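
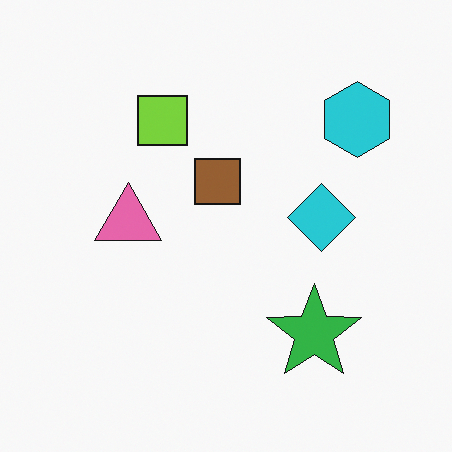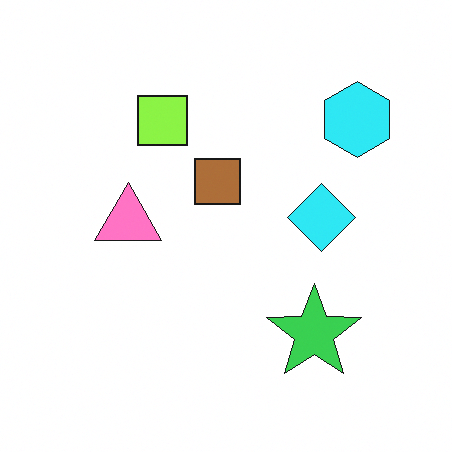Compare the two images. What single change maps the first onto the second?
This is the original image brightened a little.

Every pixel — background and shapes alike — is uniformly brightened.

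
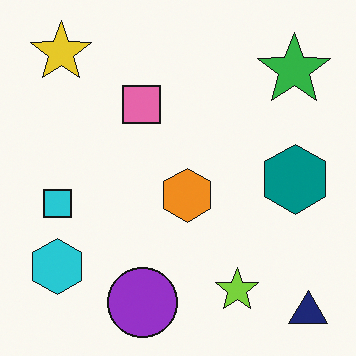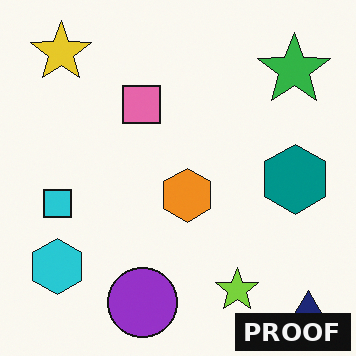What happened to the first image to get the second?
The image was watermarked with the text "PROOF" in the lower-right corner.

A dark label reading "PROOF" appears in the lower-right corner.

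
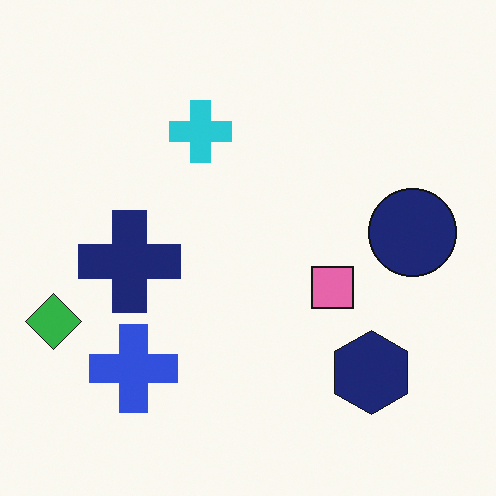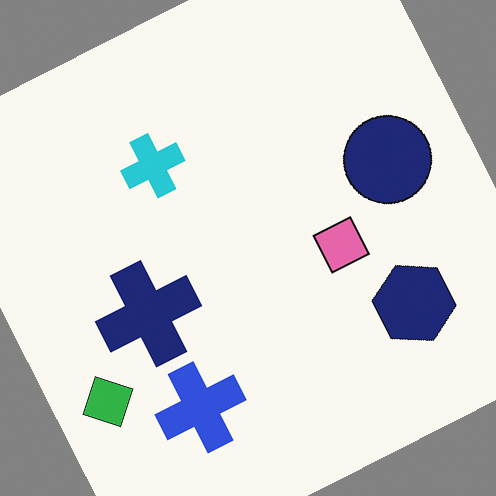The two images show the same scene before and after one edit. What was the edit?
Rotated counter-clockwise by a clearly visible amount.

Every shape is tilted by the same angle and the image corners show triangular fill wedges — a whole-image rotation by a non-right angle.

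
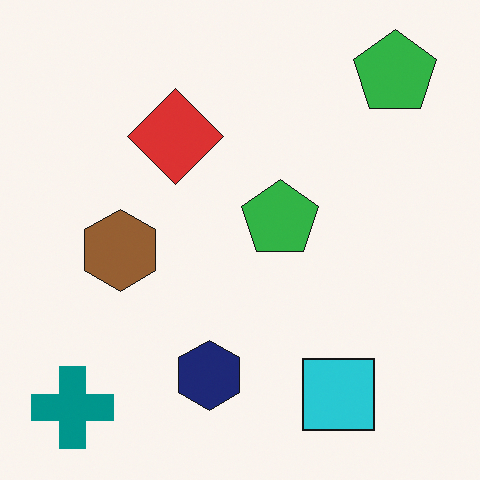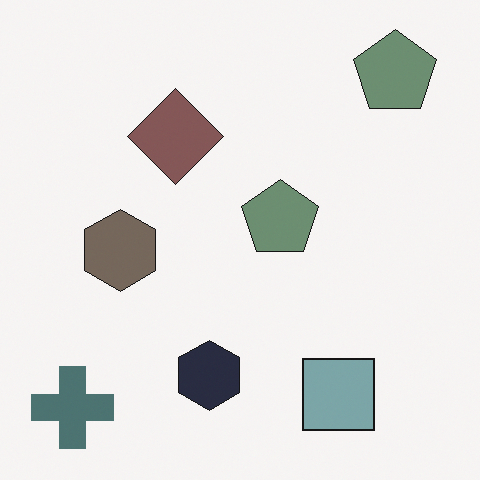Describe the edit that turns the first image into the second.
This is the original image made much more muted (saturation change).

All colors are more muted and greyish — a global saturation change.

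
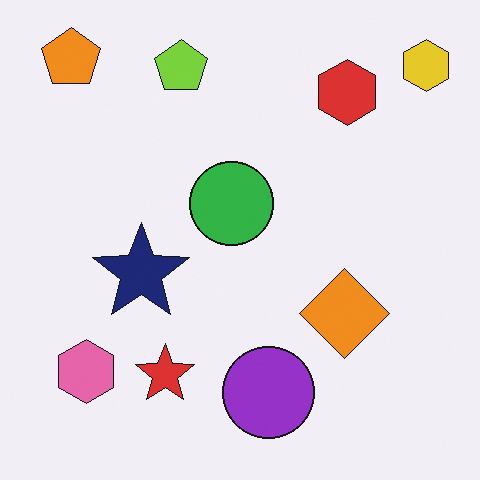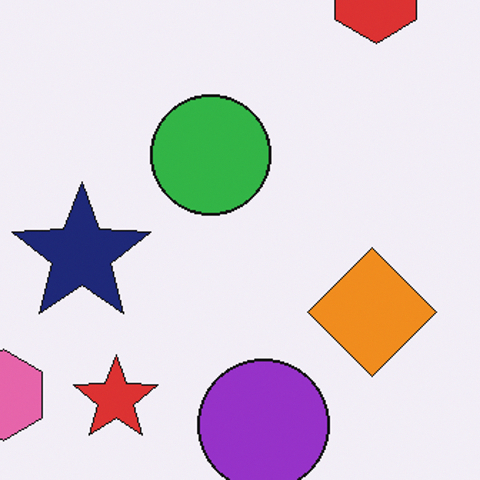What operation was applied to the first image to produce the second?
It was cropped to a modestly smaller region and rescaled.

The visible shapes are larger and the field of view is narrower; shapes near the original edges may be partly or wholly outside the frame — a crop-and-rescale.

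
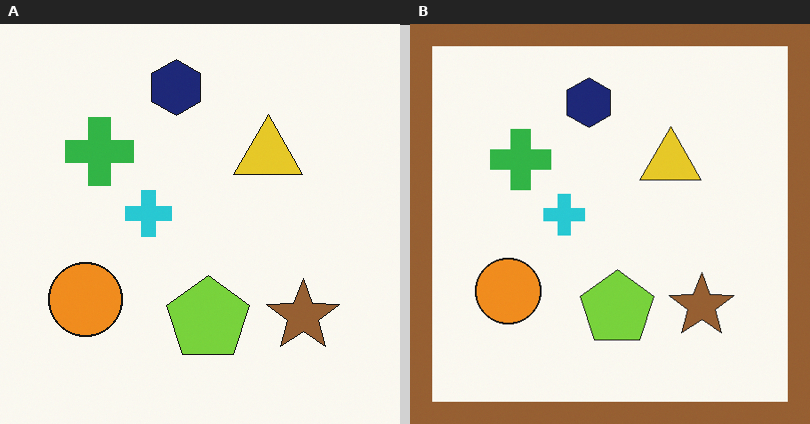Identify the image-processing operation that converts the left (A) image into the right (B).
The transformation is: framed with a brown border.

A solid brown frame runs around the edge of the right (B) image, with the content slightly shrunk inside it.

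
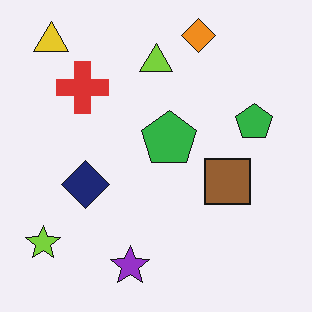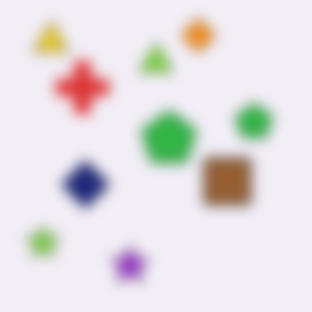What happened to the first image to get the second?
The image was heavily blurred.

Shape edges and outlines are uniformly softened across the whole image.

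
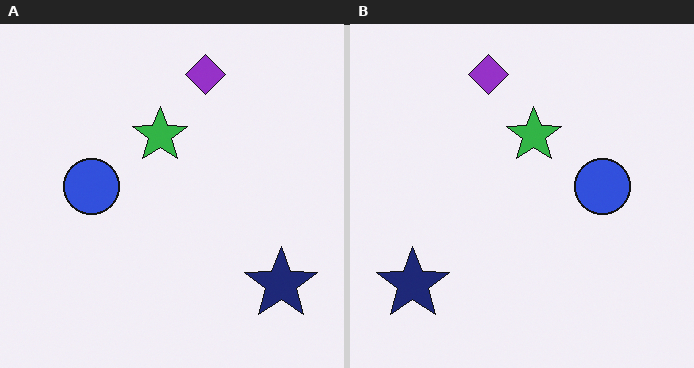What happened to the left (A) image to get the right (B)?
The transformation is: flipped horizontally (left ↔ right).

The navy star is in the bottom-right of the left (A) image and the bottom-left of the right (B) — shapes on opposite sides of the vertical midline have swapped in a mirror flip.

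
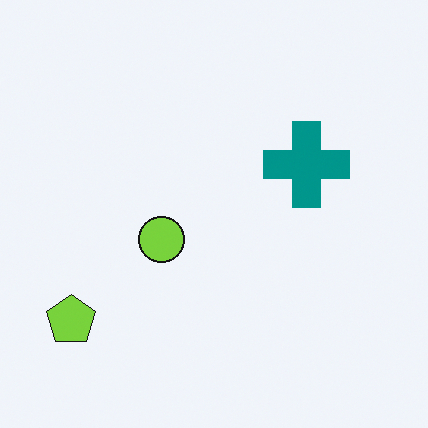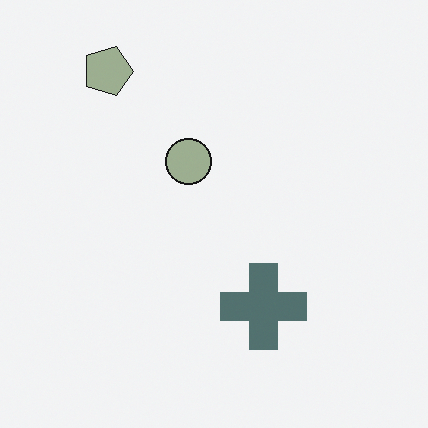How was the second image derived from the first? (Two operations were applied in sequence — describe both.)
Rotated 90° clockwise, then made much more muted (saturation change).

The lime pentagon sits in the bottom-left of the first image and the top-left of the second — consistent with a whole-image 90° clockwise rotation. All colors are more muted and greyish — a global saturation change.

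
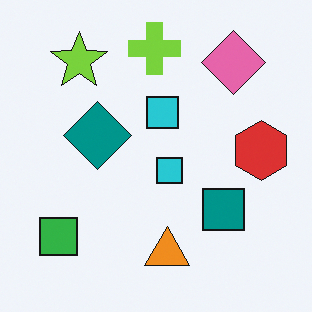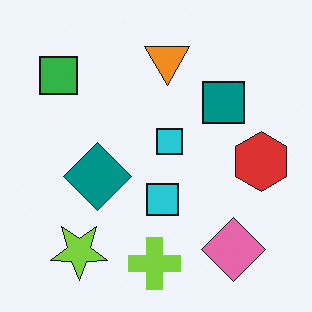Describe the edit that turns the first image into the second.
Flipped vertically (top ↔ bottom).

The lime cross is in the top of the first image and the bottom of the second — shapes on opposite sides of the horizontal midline have swapped in a mirror flip.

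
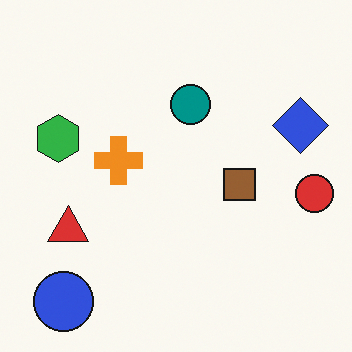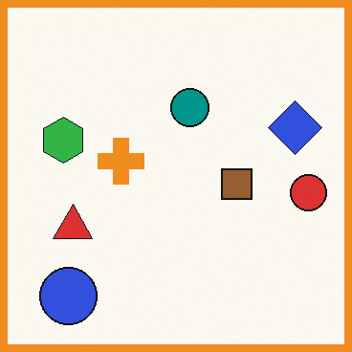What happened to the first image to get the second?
Framed with a orange border.

A solid orange frame runs around the edge of the second image, with the content slightly shrunk inside it.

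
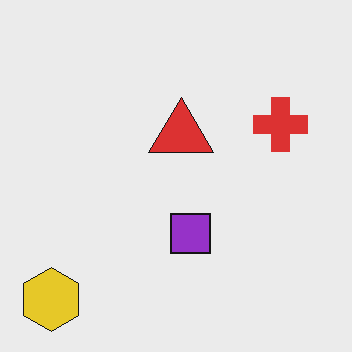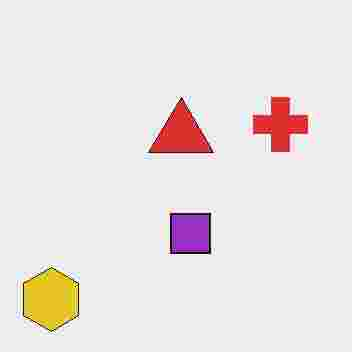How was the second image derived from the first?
The image was heavily JPEG-compressed with obvious blocking artifacts.

Blocky 8×8 compression artifacts appear around shape edges and the flat background shows ringing — characteristic JPEG degradation.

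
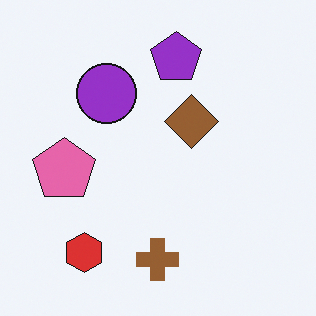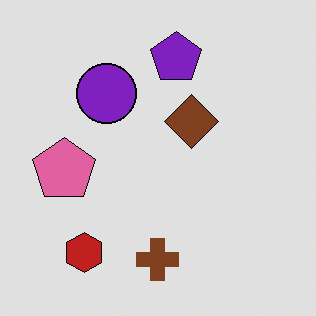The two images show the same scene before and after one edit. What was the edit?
This is the original image posterized to a reduced palette.

Each flat color has snapped to a coarser quantized level — most visibly, the near-white background has dropped to a flat grey.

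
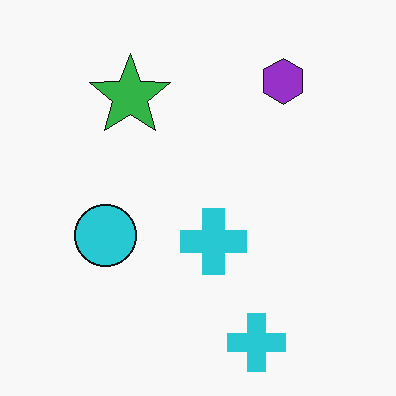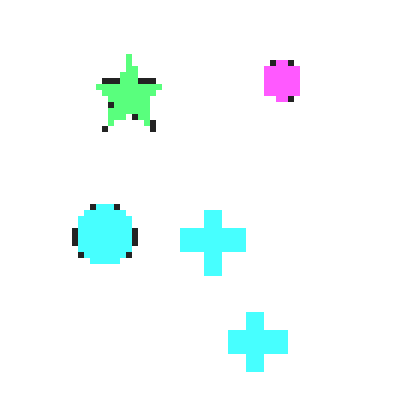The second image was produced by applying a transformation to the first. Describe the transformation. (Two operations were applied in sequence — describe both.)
The second image is the first moderately pixelated, then brightened a lot.

Shapes are reduced to large square blocks; fine edges and outlines are lost — a downscale-then-upscale (mosaic) effect. Every pixel — background and shapes alike — is uniformly brightened.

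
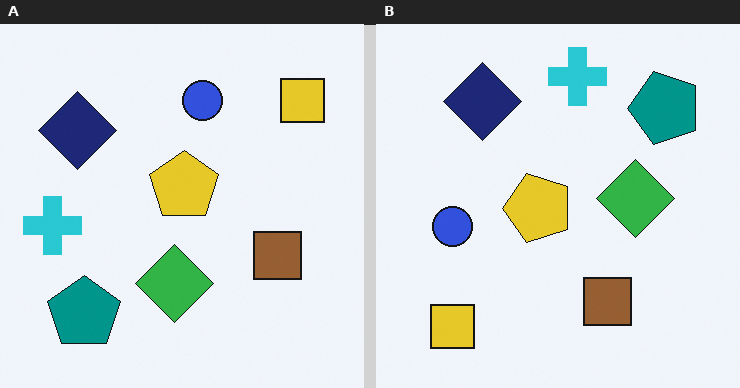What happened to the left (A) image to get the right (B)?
The transformation is: transposed (reflected across the top-left ↔ bottom-right diagonal).

Shapes have swapped their row and column positions — what was in the top-right is now in the bottom-left — a diagonal reflection.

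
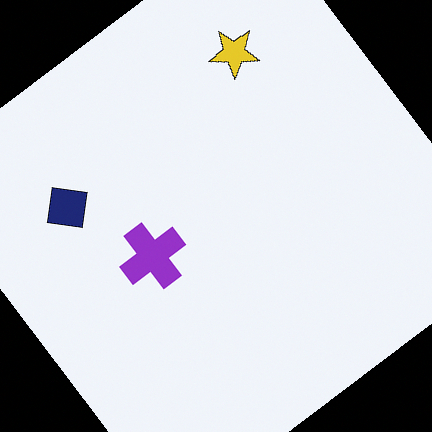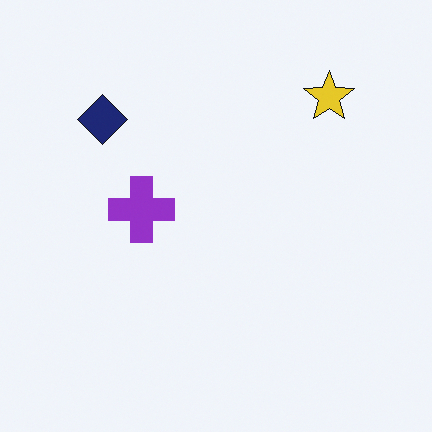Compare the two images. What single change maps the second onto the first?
This is the original image rotated counter-clockwise by a large amount — several tens of degrees.

Every shape is tilted by the same angle and the image corners show triangular fill wedges — a whole-image rotation by a non-right angle.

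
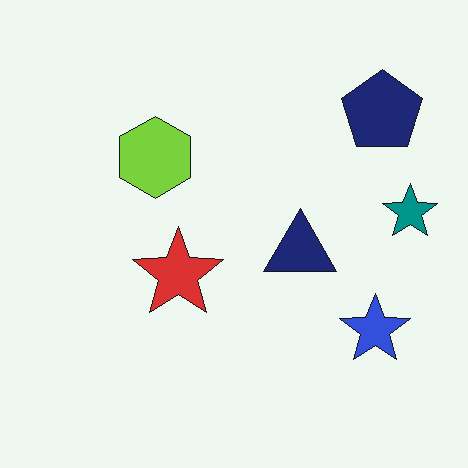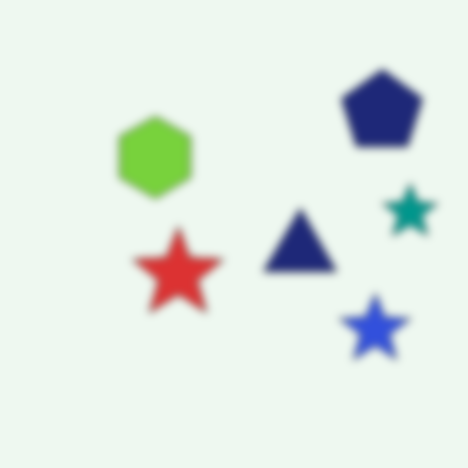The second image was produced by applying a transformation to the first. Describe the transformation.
The second image is the first moderately blurred.

Shape edges and outlines are uniformly softened across the whole image.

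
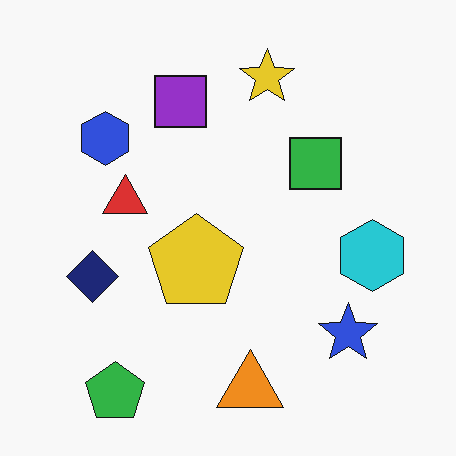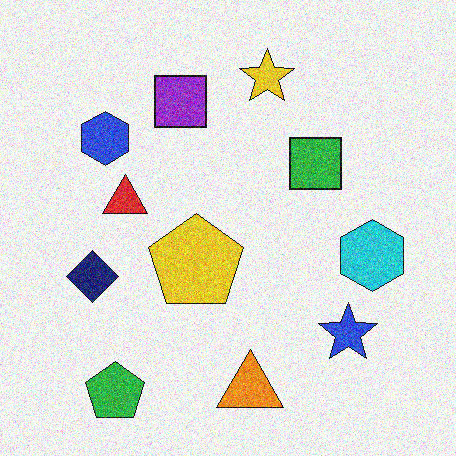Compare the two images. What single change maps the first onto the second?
Degraded with moderate additive noise.

Random speckle covers the whole image, including the flat background.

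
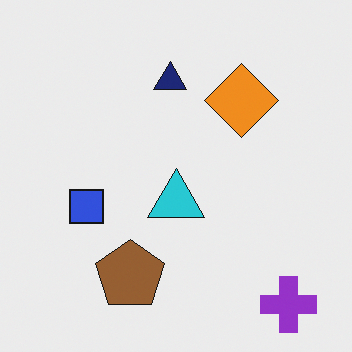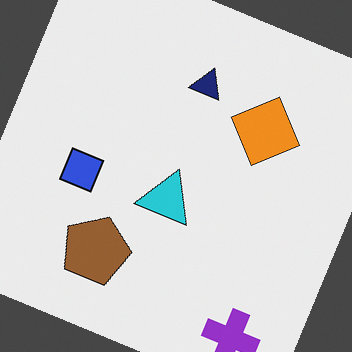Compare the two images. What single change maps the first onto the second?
It was rotated clockwise by a moderate amount.

Every shape is tilted by the same angle and the image corners show triangular fill wedges — a whole-image rotation by a non-right angle.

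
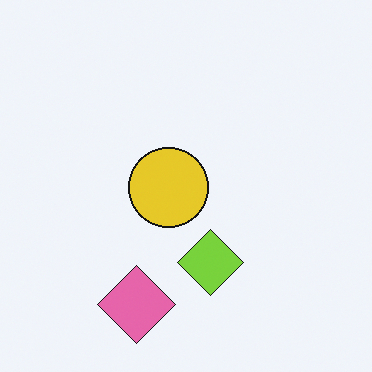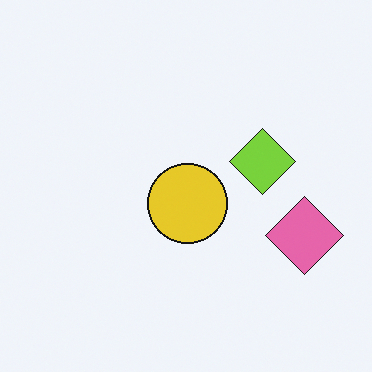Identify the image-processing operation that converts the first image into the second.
The second image is the first rotated 90° counter-clockwise.

The pink diamond sits in the bottom of the first image and the right of the second — consistent with a whole-image 90° counter-clockwise rotation.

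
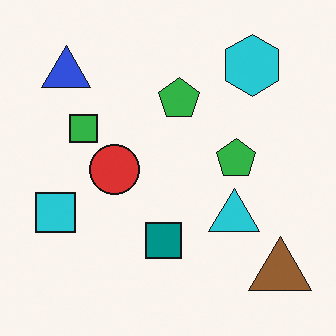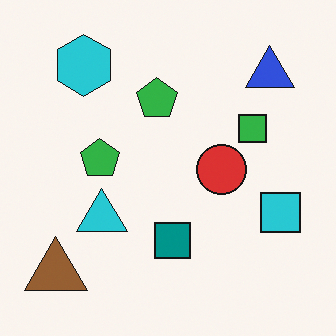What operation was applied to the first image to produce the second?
The second image is the first flipped horizontally (left ↔ right).

The cyan square is in the left of the first image and the right of the second — shapes on opposite sides of the vertical midline have swapped in a mirror flip.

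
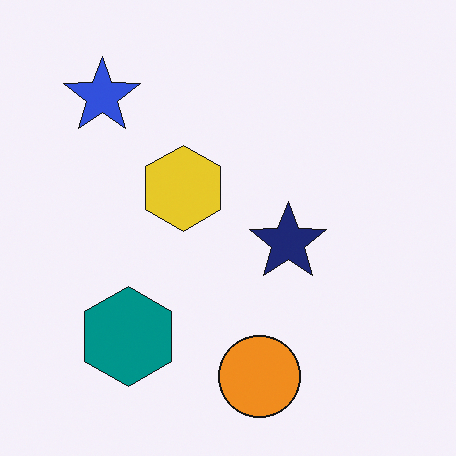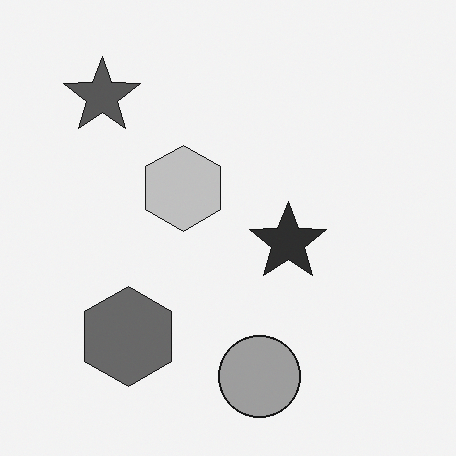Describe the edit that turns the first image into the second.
The second image is the first converted to grayscale.

All color is removed — every shape is now a shade of grey.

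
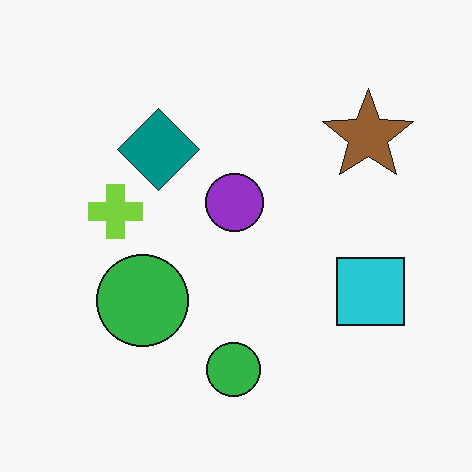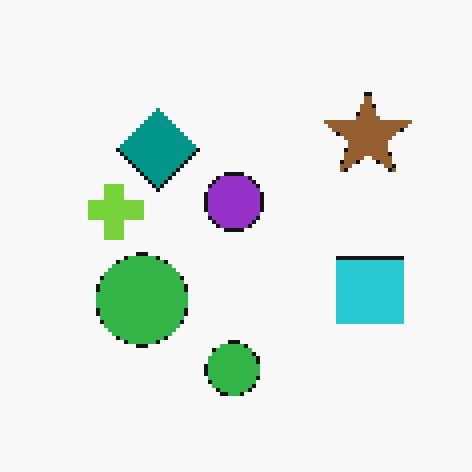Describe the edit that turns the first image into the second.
The transformation is: lightly pixelated (a mild mosaic effect).

Shapes are reduced to large square blocks; fine edges and outlines are lost — a downscale-then-upscale (mosaic) effect.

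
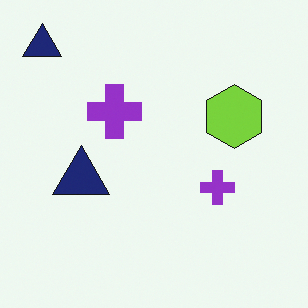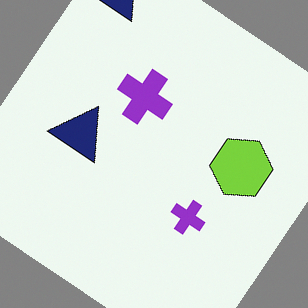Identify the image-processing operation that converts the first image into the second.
This is the original image rotated clockwise by a large amount — several tens of degrees.

Every shape is tilted by the same angle and the image corners show triangular fill wedges — a whole-image rotation by a non-right angle.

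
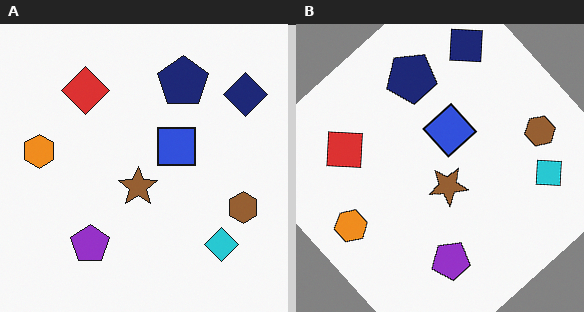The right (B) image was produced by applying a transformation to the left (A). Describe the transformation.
This is the original image rotated counter-clockwise by a large amount — several tens of degrees.

Every shape is tilted by the same angle and the image corners show triangular fill wedges — a whole-image rotation by a non-right angle.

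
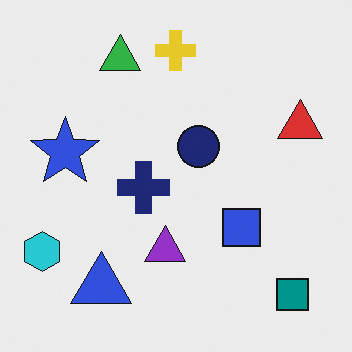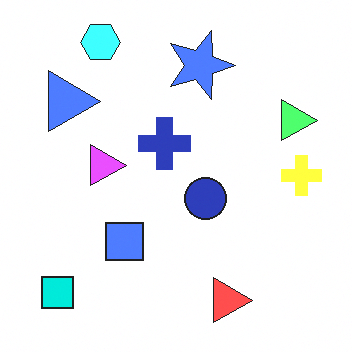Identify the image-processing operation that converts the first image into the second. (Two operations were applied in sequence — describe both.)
Brightened a lot, then rotated 90° clockwise.

Every pixel — background and shapes alike — is uniformly brightened. The teal square sits in the bottom-right of the first image and the bottom-left of the second — consistent with a whole-image 90° clockwise rotation.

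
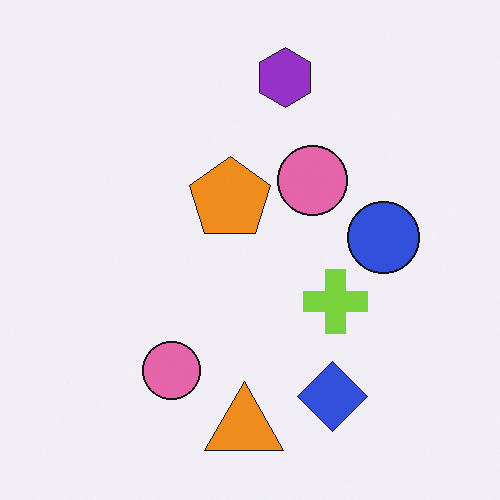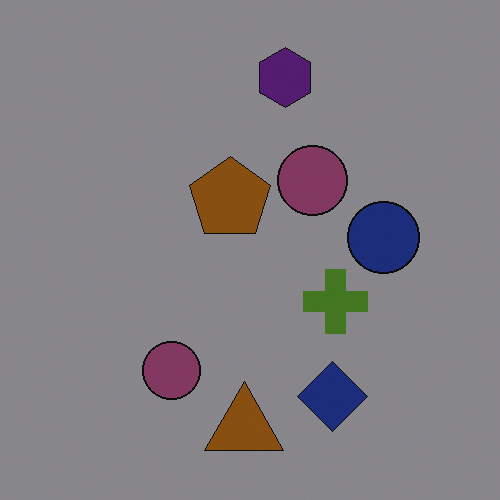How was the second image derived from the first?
The transformation is: noticeably darkened.

Every pixel — background and shapes alike — is uniformly darkened.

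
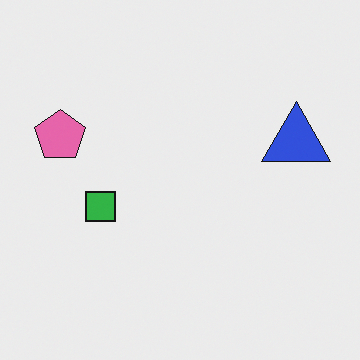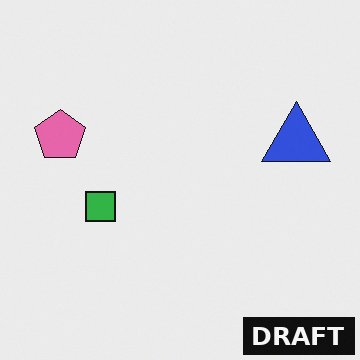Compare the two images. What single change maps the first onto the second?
Watermarked with the text "DRAFT" in the lower-right corner.

A dark label reading "DRAFT" appears in the lower-right corner.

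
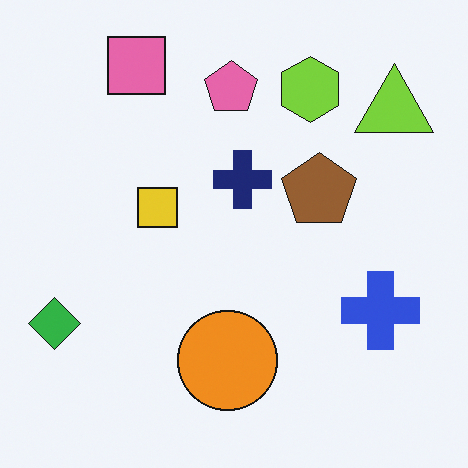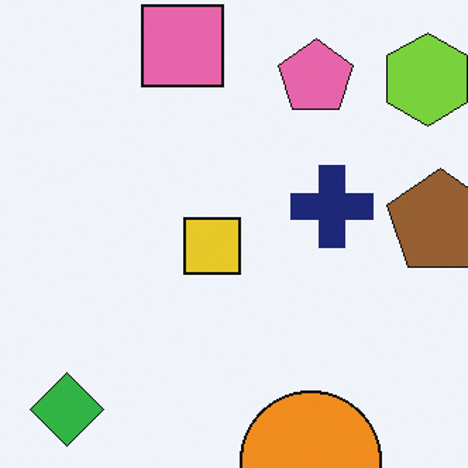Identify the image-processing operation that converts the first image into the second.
This is the original image cropped to a modestly smaller region and rescaled.

The visible shapes are larger and the field of view is narrower; shapes near the original edges may be partly or wholly outside the frame — a crop-and-rescale.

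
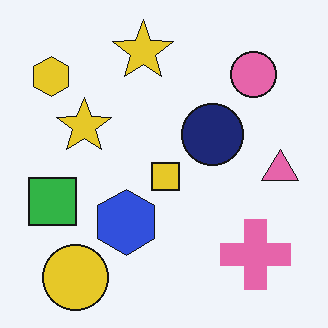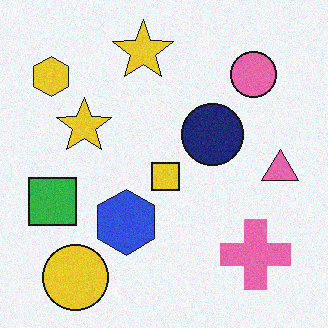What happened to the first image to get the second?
This is the original image degraded with subtle gaussian noise.

Random speckle covers the whole image, including the flat background.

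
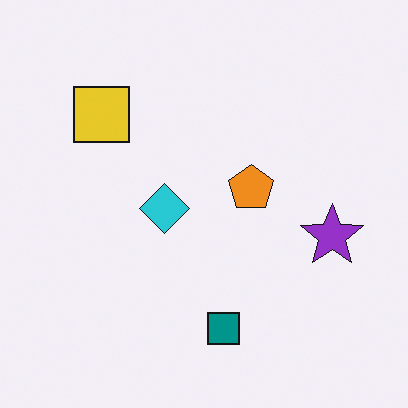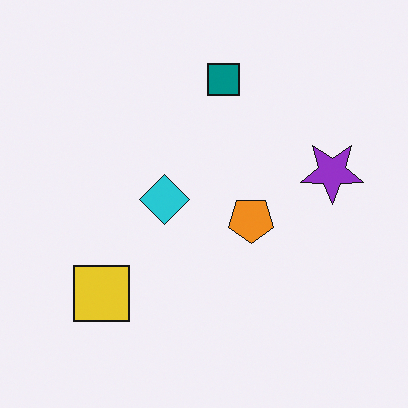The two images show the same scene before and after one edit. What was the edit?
The image was flipped vertically (top ↔ bottom).

The teal square is in the bottom of the first image and the top of the second — shapes on opposite sides of the horizontal midline have swapped in a mirror flip.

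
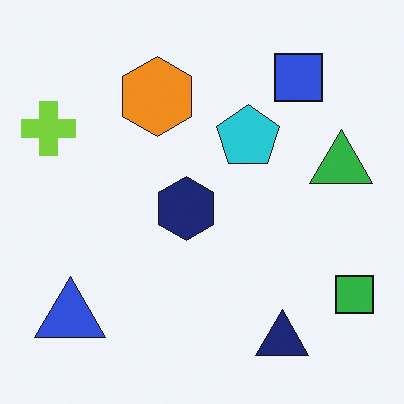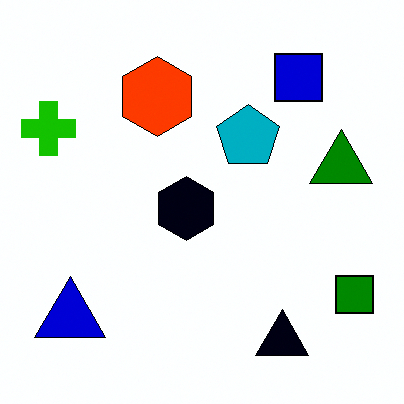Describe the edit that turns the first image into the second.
The image was boosted in contrast.

Tones are pushed away from mid-grey across the whole image — a global contrast change.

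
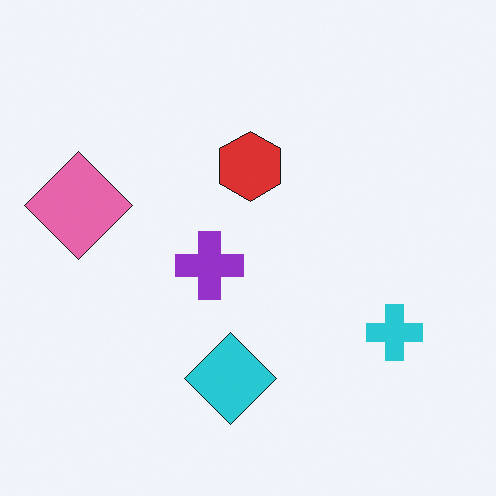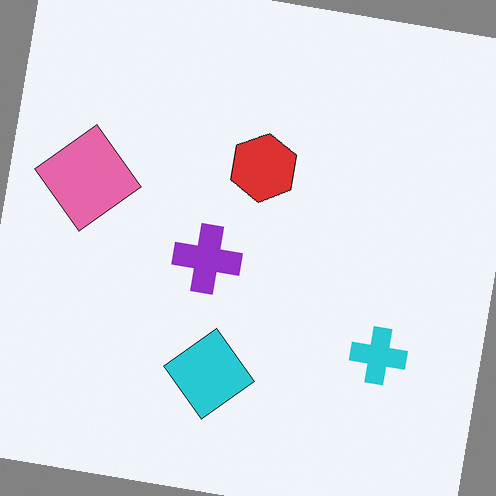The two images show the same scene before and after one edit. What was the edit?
The second image is the first rotated clockwise by a slight angle.

Every shape is tilted by the same angle and the image corners show triangular fill wedges — a whole-image rotation by a non-right angle.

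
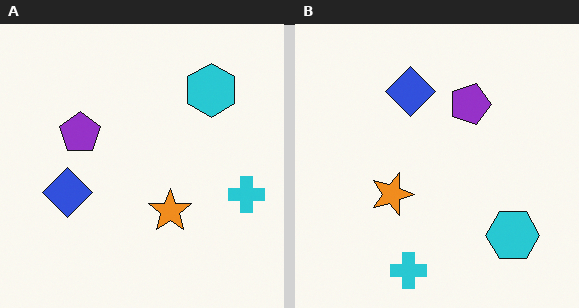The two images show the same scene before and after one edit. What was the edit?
The right (B) image is the left (A) rotated 90° clockwise.

The cyan cross sits in the right of the left (A) image and the bottom of the right (B) — consistent with a whole-image 90° clockwise rotation.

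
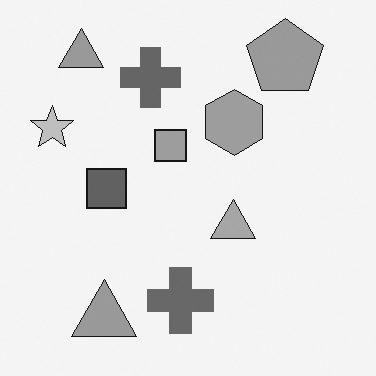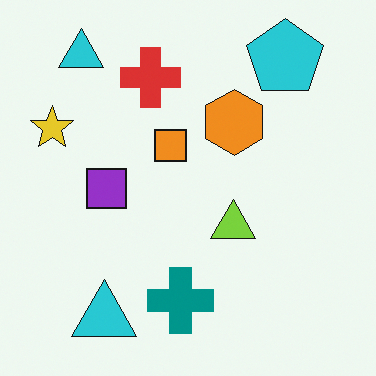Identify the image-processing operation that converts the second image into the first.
It was converted to grayscale.

All color is removed — every shape is now a shade of grey.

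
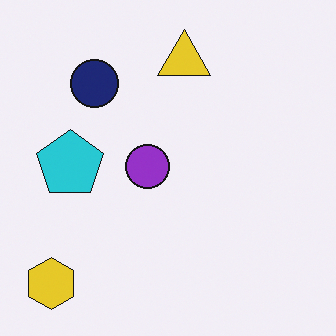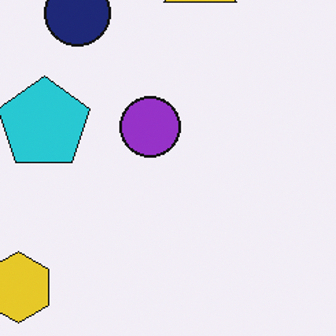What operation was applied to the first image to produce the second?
It was cropped to a modestly smaller region and rescaled.

The visible shapes are larger and the field of view is narrower; shapes near the original edges may be partly or wholly outside the frame — a crop-and-rescale.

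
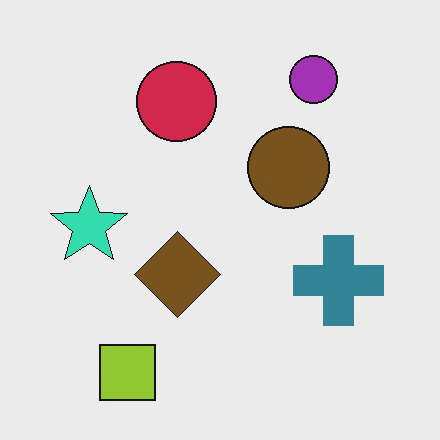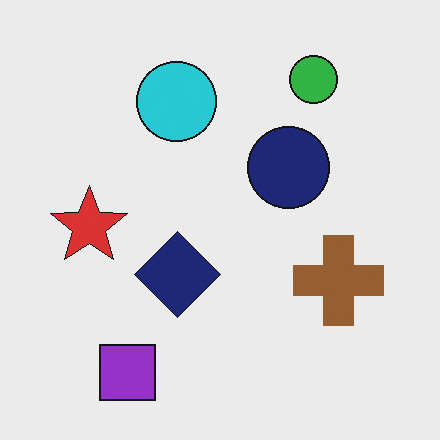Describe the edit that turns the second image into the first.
Hue-shifted through roughly half the color wheel.

Every shape's color has rotated by the same amount around the hue wheel — a uniform hue shift.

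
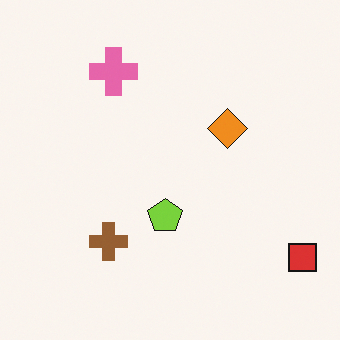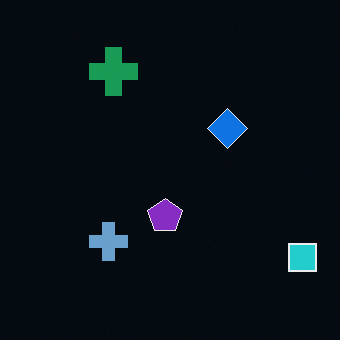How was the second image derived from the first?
Color-inverted (negative).

The light background has become dark and every shape's color is its complement — a photographic negative.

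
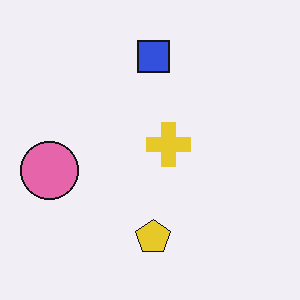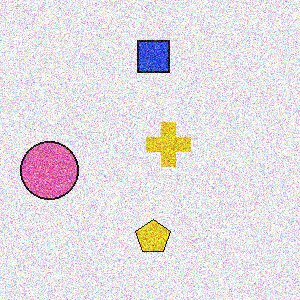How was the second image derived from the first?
The transformation is: degraded with heavy additive noise.

Random speckle covers the whole image, including the flat background.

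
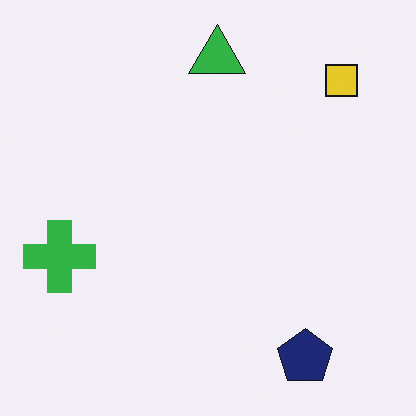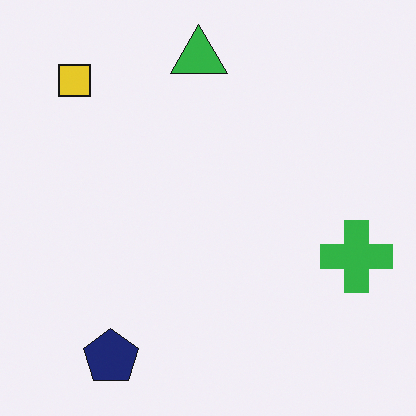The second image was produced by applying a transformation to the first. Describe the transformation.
The image was flipped horizontally (left ↔ right).

The green cross is in the left of the first image and the right of the second — shapes on opposite sides of the vertical midline have swapped in a mirror flip.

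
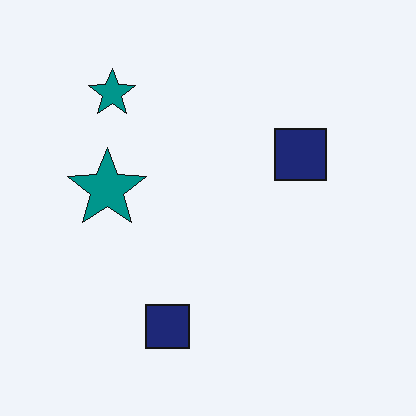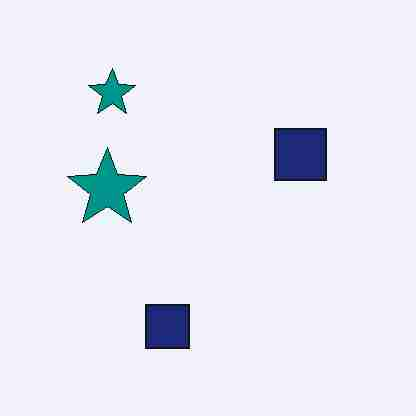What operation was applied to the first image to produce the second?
The transformation is: heavily JPEG-compressed with obvious blocking artifacts.

Blocky 8×8 compression artifacts appear around shape edges and the flat background shows ringing — characteristic JPEG degradation.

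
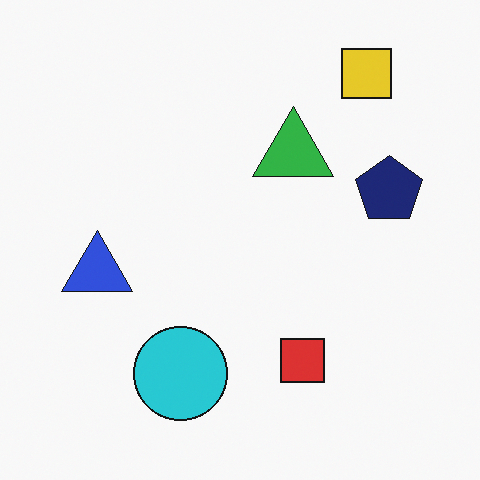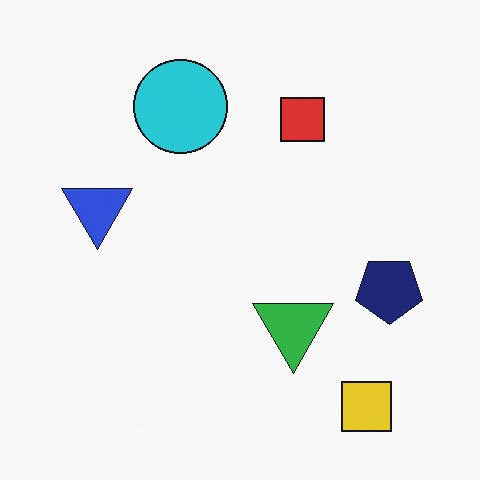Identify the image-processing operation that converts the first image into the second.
This is the original image flipped vertically (top ↔ bottom).

The yellow square is in the top-right of the first image and the bottom-right of the second — shapes on opposite sides of the horizontal midline have swapped in a mirror flip.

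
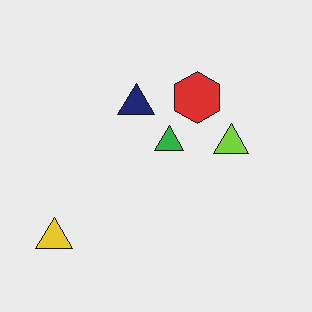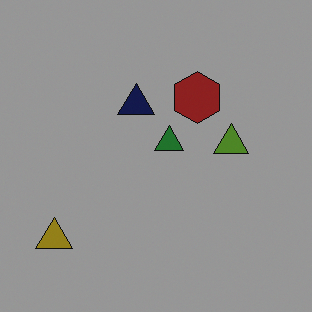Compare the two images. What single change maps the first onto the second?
The transformation is: substantially darkened.

Every pixel — background and shapes alike — is uniformly darkened.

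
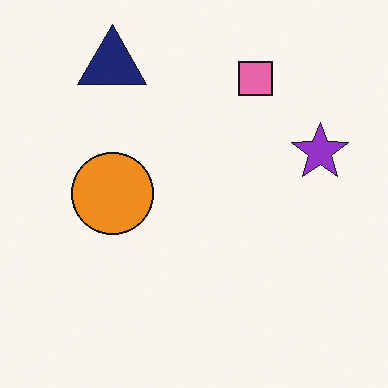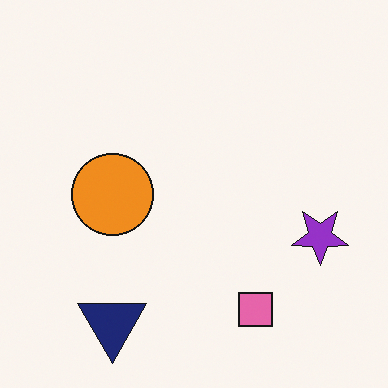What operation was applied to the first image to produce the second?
The transformation is: flipped vertically (top ↔ bottom).

The navy triangle is in the top-left of the first image and the bottom-left of the second — shapes on opposite sides of the horizontal midline have swapped in a mirror flip.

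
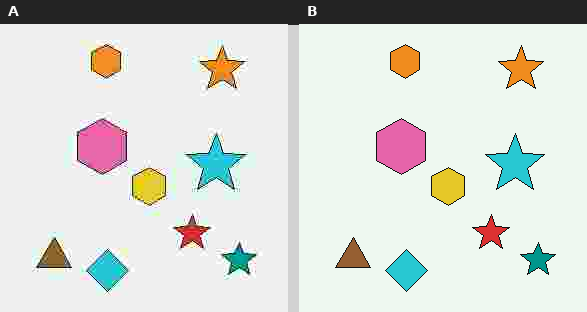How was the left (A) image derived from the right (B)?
The image was degraded with heavy JPEG compression.

Blocky 8×8 compression artifacts appear around shape edges and the flat background shows ringing — characteristic JPEG degradation.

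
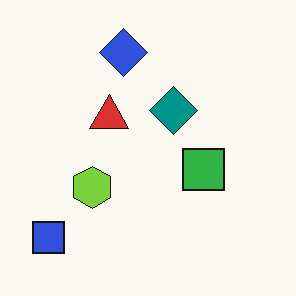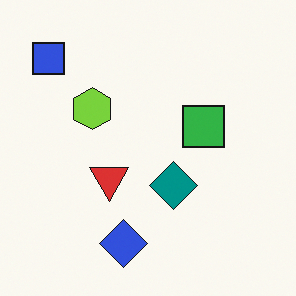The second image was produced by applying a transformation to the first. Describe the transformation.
Flipped vertically (top ↔ bottom).

The blue diamond is in the top of the first image and the bottom of the second — shapes on opposite sides of the horizontal midline have swapped in a mirror flip.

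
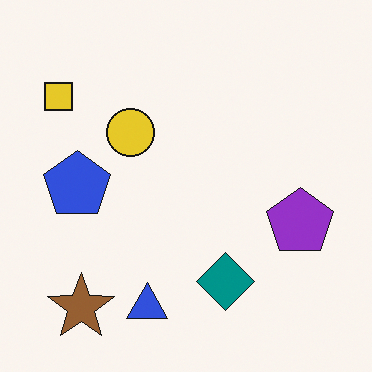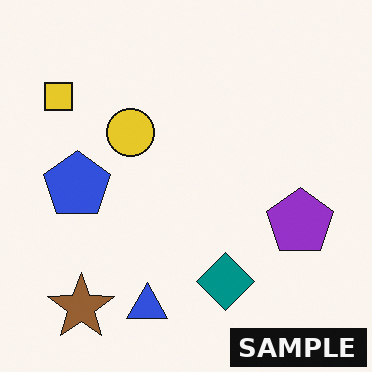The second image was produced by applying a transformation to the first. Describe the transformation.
The second image is the first watermarked with the text "SAMPLE" in the lower-right corner.

A dark label reading "SAMPLE" appears in the lower-right corner.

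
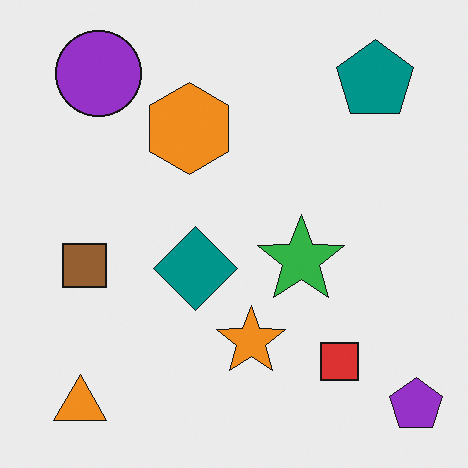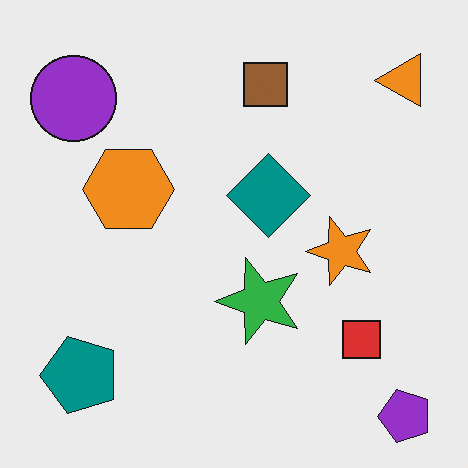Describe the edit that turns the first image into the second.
This is the original image transposed (reflected across the top-left ↔ bottom-right diagonal).

Shapes have swapped their row and column positions — what was in the top-right is now in the bottom-left — a diagonal reflection.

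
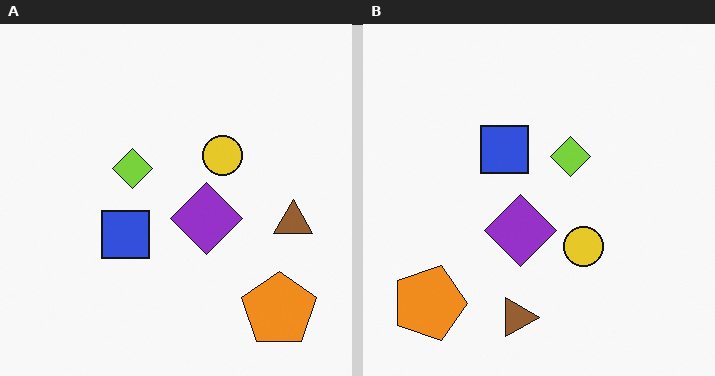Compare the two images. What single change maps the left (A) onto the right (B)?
The transformation is: rotated 90° clockwise.

The orange pentagon sits in the bottom-right of the left (A) image and the bottom-left of the right (B) — consistent with a whole-image 90° clockwise rotation.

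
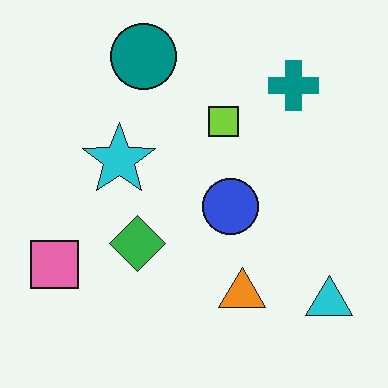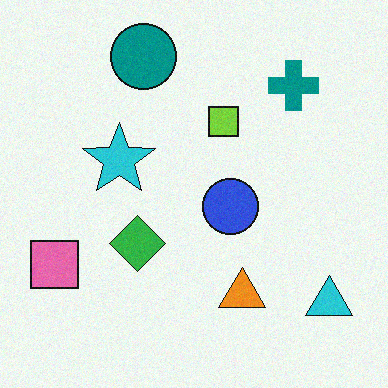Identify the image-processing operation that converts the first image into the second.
The transformation is: degraded with subtle gaussian noise.

Random speckle covers the whole image, including the flat background.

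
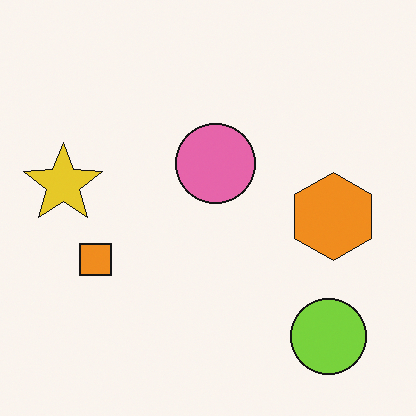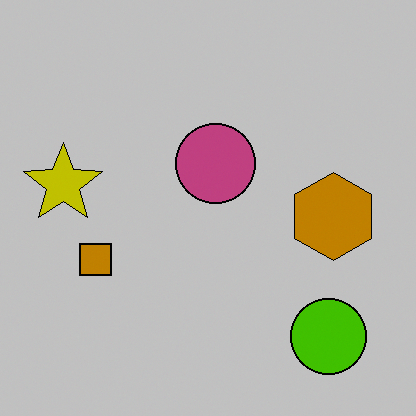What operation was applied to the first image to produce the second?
Heavily posterized to just a handful of flat colors.

Each flat color has snapped to a coarser quantized level — most visibly, the near-white background has dropped to a flat grey.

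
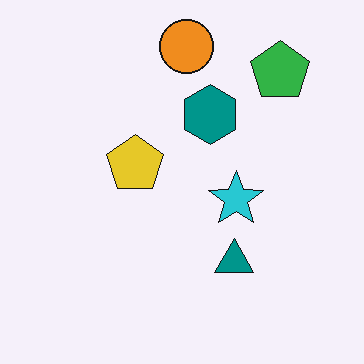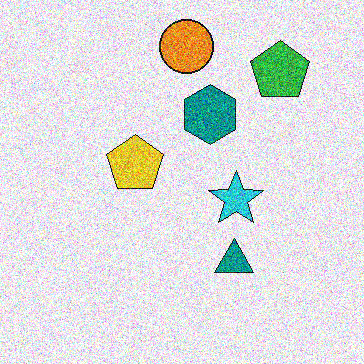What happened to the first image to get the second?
It was degraded with strong gaussian noise.

Random speckle covers the whole image, including the flat background.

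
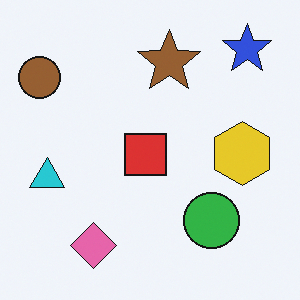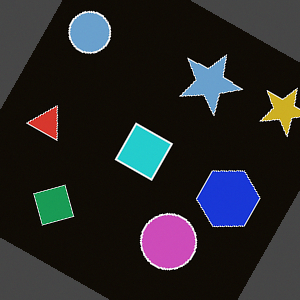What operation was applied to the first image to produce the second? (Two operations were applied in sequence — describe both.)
The second image is the first color-inverted (negative), then rotated clockwise by a moderate amount.

The light background has become dark and every shape's color is its complement — a photographic negative. Every shape is tilted by the same angle and the image corners show triangular fill wedges — a whole-image rotation by a non-right angle.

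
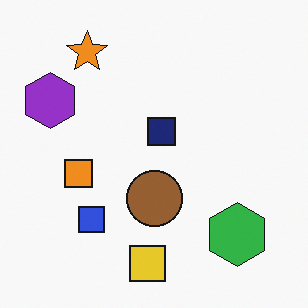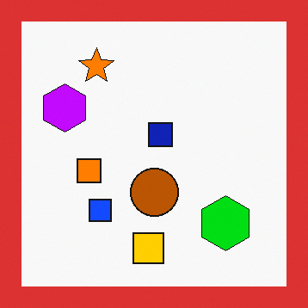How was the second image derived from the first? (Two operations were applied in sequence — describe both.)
The transformation is: made much more vivid (saturation change), then framed with a red border.

All colors are more vivid — a global saturation change. A solid red frame runs around the edge of the second image, with the content slightly shrunk inside it.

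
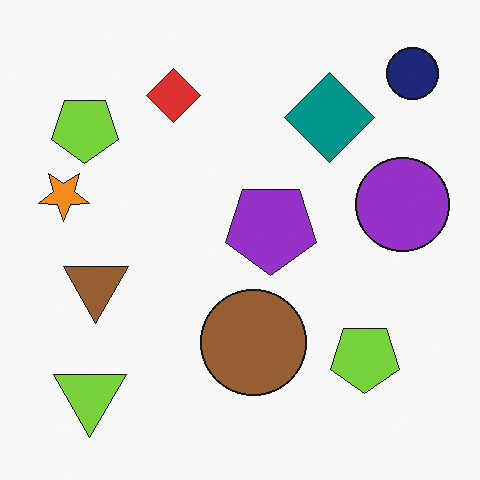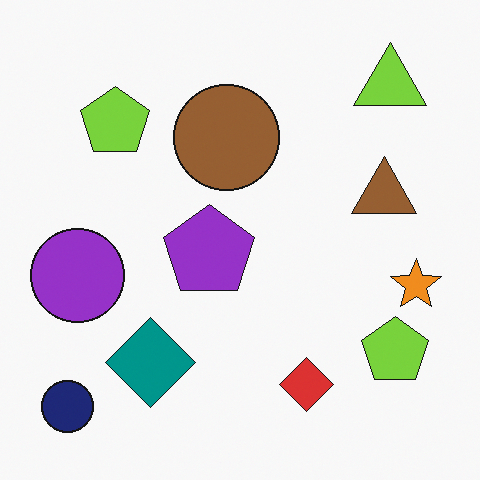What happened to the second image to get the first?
The first image is the second rotated 180°.

The navy circle sits in the bottom-left of the second image and the top-right of the first — consistent with a whole-image 180° rotation.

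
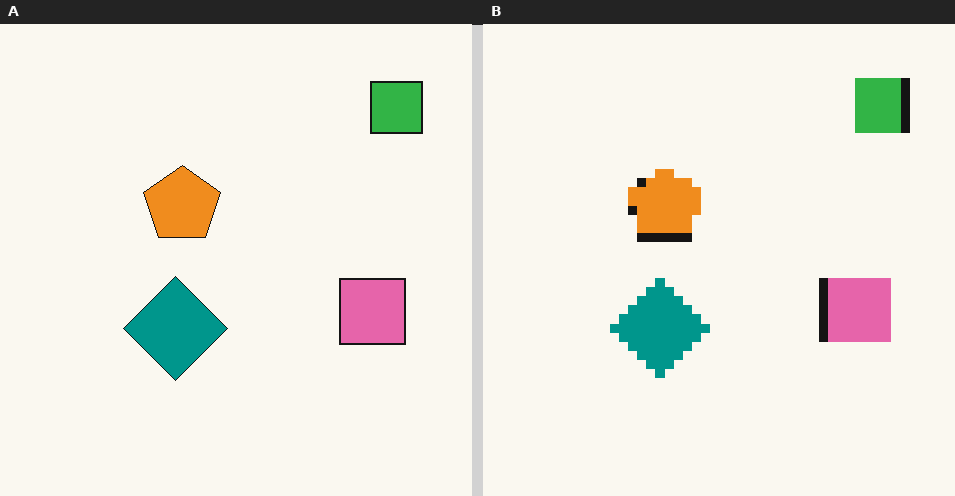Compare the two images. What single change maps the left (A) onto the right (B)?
Heavily pixelated into large blocks.

Shapes are reduced to large square blocks; fine edges and outlines are lost — a downscale-then-upscale (mosaic) effect.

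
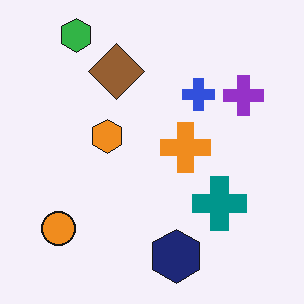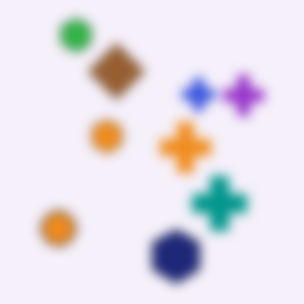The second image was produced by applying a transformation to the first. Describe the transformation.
It was strongly gaussian-blurred.

Shape edges and outlines are uniformly softened across the whole image.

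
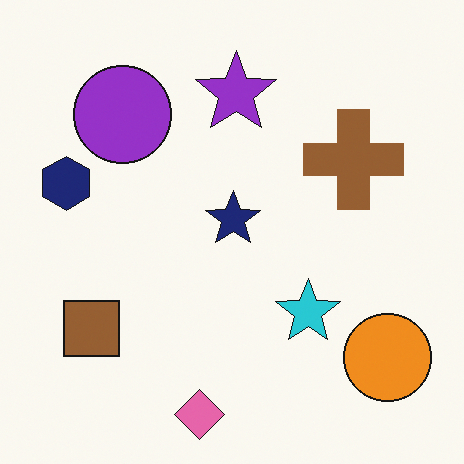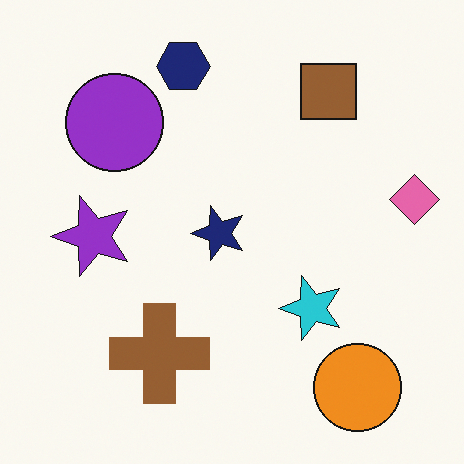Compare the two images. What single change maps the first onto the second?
This is the original image transposed (reflected across the top-left ↔ bottom-right diagonal).

Shapes have swapped their row and column positions — what was in the top-right is now in the bottom-left — a diagonal reflection.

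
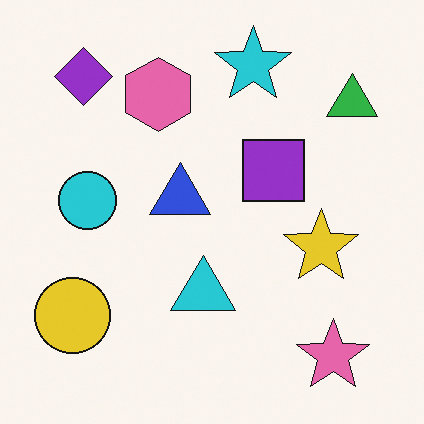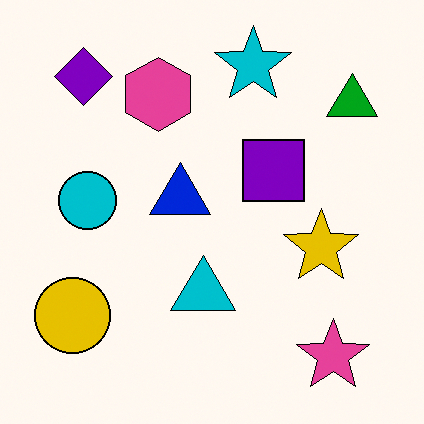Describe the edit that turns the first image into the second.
It was given slightly increased contrast.

Tones are pushed away from mid-grey across the whole image — a global contrast change.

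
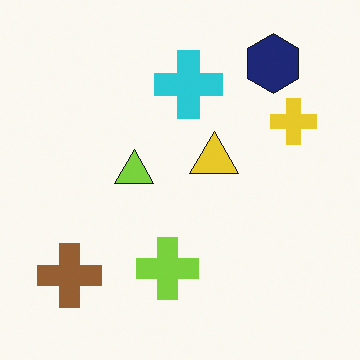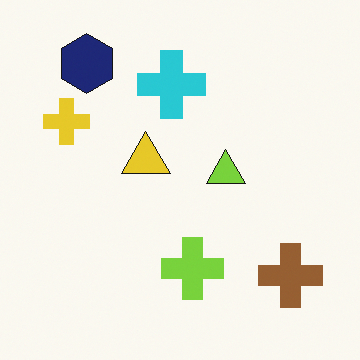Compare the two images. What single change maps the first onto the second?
It was flipped horizontally (left ↔ right).

The yellow cross is in the right of the first image and the left of the second — shapes on opposite sides of the vertical midline have swapped in a mirror flip.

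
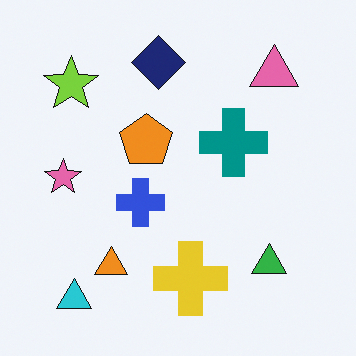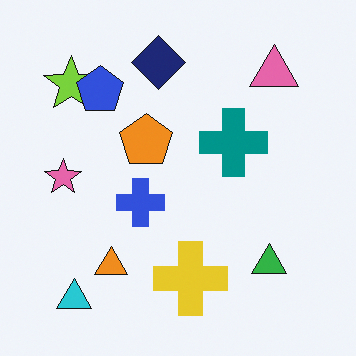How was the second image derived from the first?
Overlaid with an additional blue pentagon.

A blue pentagon appears in the second image that is absent from the first.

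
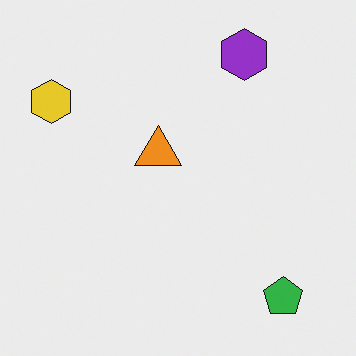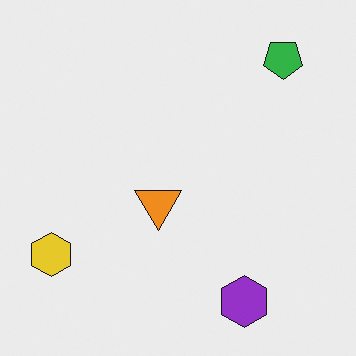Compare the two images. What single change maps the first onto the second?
This is the original image flipped vertically (top ↔ bottom).

The purple hexagon is in the top-right of the first image and the bottom-right of the second — shapes on opposite sides of the horizontal midline have swapped in a mirror flip.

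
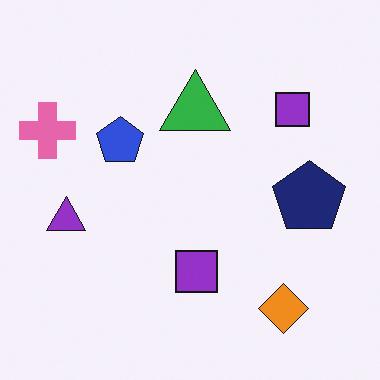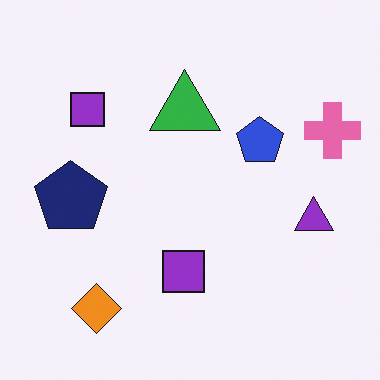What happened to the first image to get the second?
The image was flipped horizontally (left ↔ right).

The pink cross is in the left of the first image and the right of the second — shapes on opposite sides of the vertical midline have swapped in a mirror flip.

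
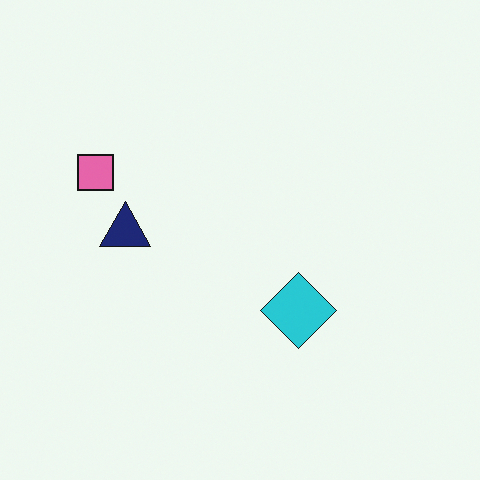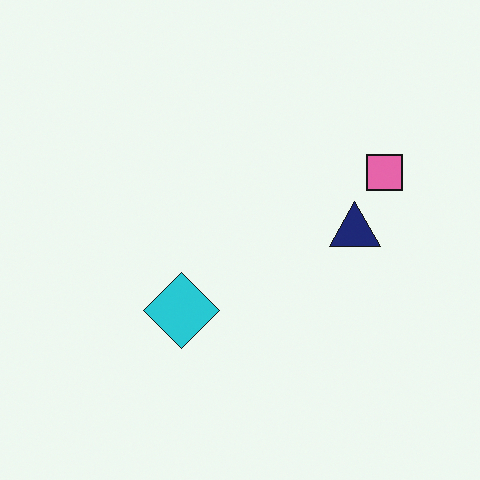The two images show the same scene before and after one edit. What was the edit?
It was flipped horizontally (left ↔ right).

The pink square is in the left of the first image and the right of the second — shapes on opposite sides of the vertical midline have swapped in a mirror flip.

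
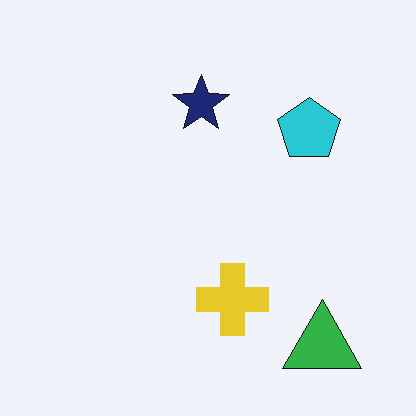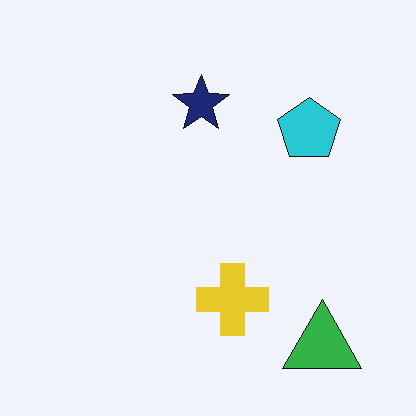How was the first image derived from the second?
The first image is the second JPEG-compressed with visible artifacts.

Blocky 8×8 compression artifacts appear around shape edges and the flat background shows ringing — characteristic JPEG degradation.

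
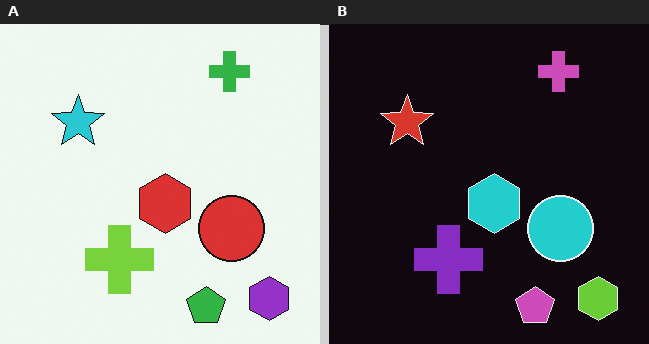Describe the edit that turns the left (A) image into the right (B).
The transformation is: color-inverted (negative).

The light background has become dark and every shape's color is its complement — a photographic negative.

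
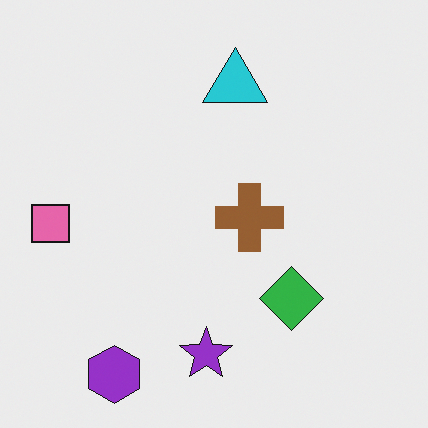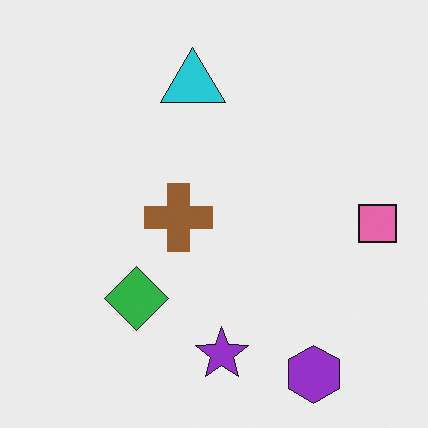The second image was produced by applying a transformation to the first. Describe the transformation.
This is the original image flipped horizontally (left ↔ right).

The pink square is in the left of the first image and the right of the second — shapes on opposite sides of the vertical midline have swapped in a mirror flip.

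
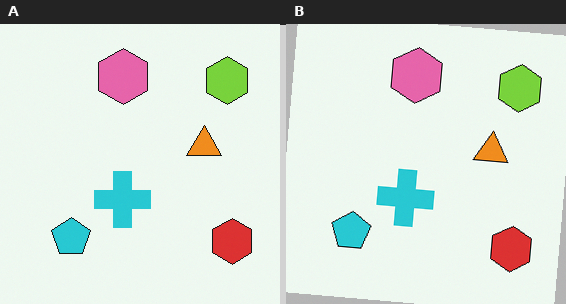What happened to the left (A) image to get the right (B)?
The transformation is: rotated clockwise by a few degrees.

Every shape is tilted by the same angle and the image corners show triangular fill wedges — a whole-image rotation by a non-right angle.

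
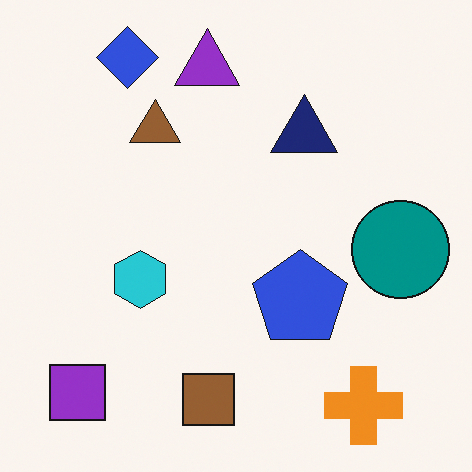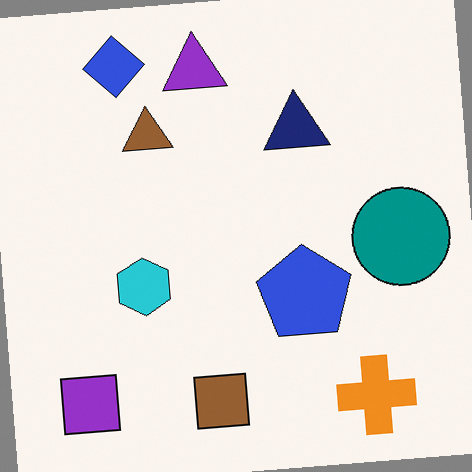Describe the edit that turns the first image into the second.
The transformation is: rotated counter-clockwise by a few degrees.

Every shape is tilted by the same angle and the image corners show triangular fill wedges — a whole-image rotation by a non-right angle.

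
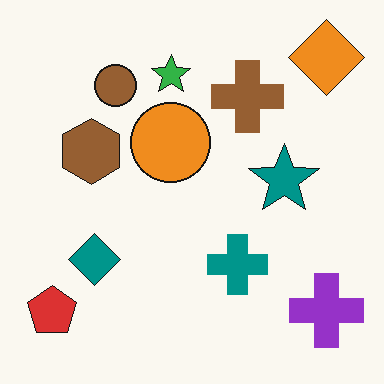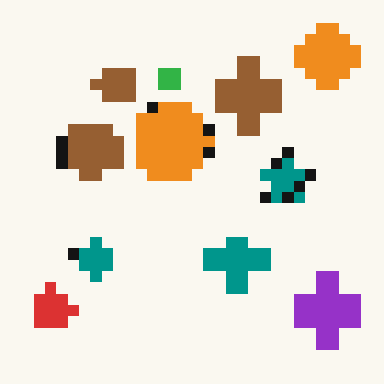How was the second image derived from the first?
Coarsely pixelated.

Shapes are reduced to large square blocks; fine edges and outlines are lost — a downscale-then-upscale (mosaic) effect.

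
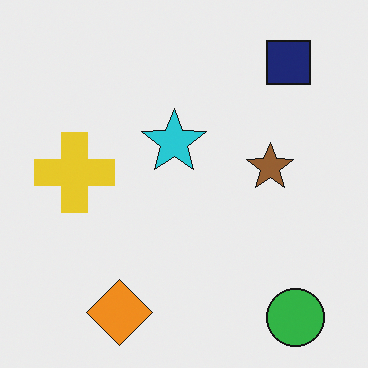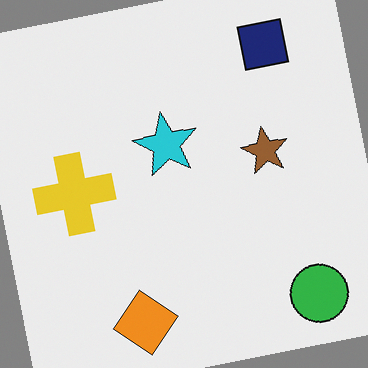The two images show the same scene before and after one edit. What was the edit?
This is the original image rotated counter-clockwise by a few degrees.

Every shape is tilted by the same angle and the image corners show triangular fill wedges — a whole-image rotation by a non-right angle.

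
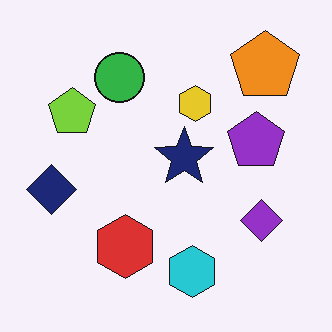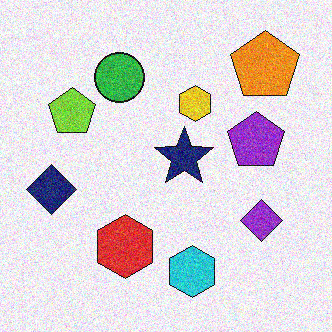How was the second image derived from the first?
The second image is the first degraded with visible gaussian noise.

Random speckle covers the whole image, including the flat background.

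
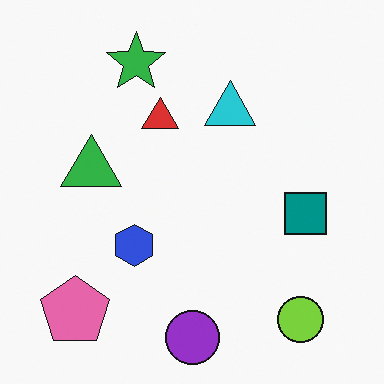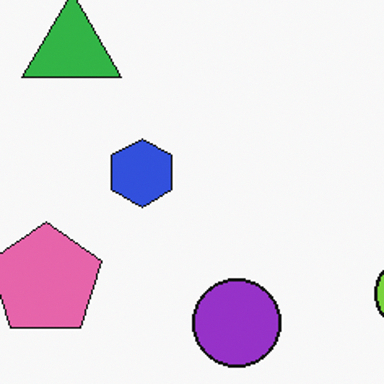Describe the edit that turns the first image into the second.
The image was cropped to a noticeably smaller region and rescaled.

The visible shapes are larger and the field of view is narrower; shapes near the original edges may be partly or wholly outside the frame — a crop-and-rescale.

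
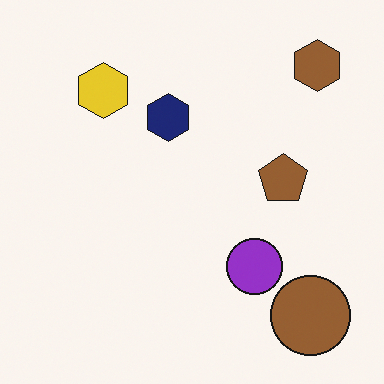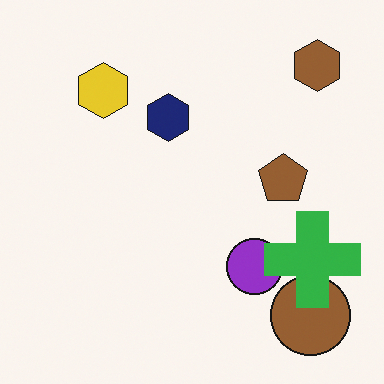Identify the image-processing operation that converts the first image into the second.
The transformation is: overlaid with an additional green cross.

A green cross appears in the second image that is absent from the first.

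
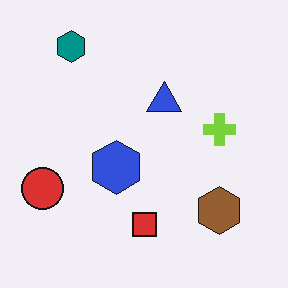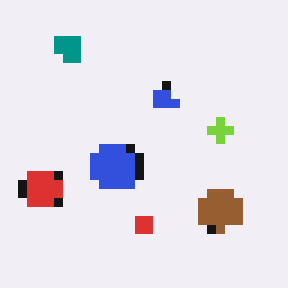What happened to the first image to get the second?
Coarsely pixelated.

Shapes are reduced to large square blocks; fine edges and outlines are lost — a downscale-then-upscale (mosaic) effect.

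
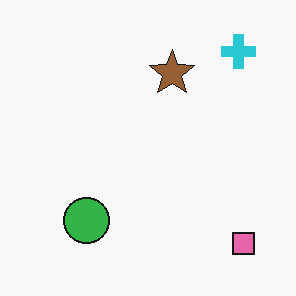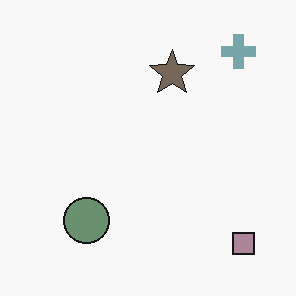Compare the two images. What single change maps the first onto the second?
This is the original image heavily desaturated.

All colors are more muted and greyish — a global saturation change.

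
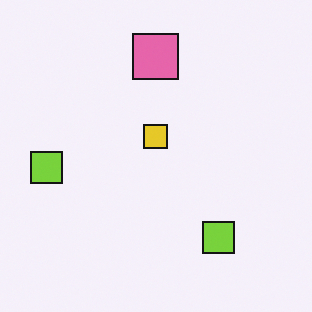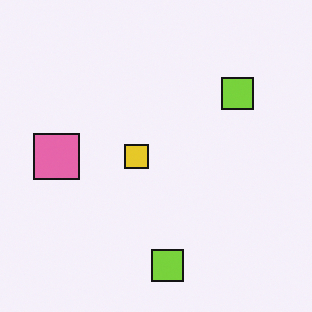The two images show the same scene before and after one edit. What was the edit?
The image was rotated 90° counter-clockwise.

The pink square sits in the top of the first image and the left of the second — consistent with a whole-image 90° counter-clockwise rotation.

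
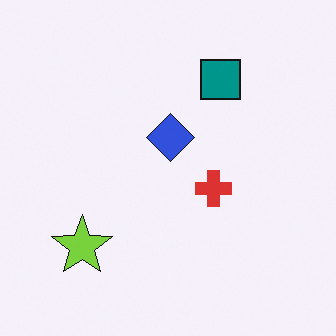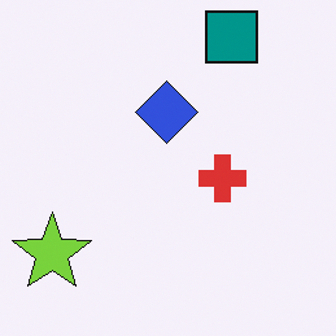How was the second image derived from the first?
The transformation is: cropped to a modestly smaller region and rescaled.

The visible shapes are larger and the field of view is narrower; shapes near the original edges may be partly or wholly outside the frame — a crop-and-rescale.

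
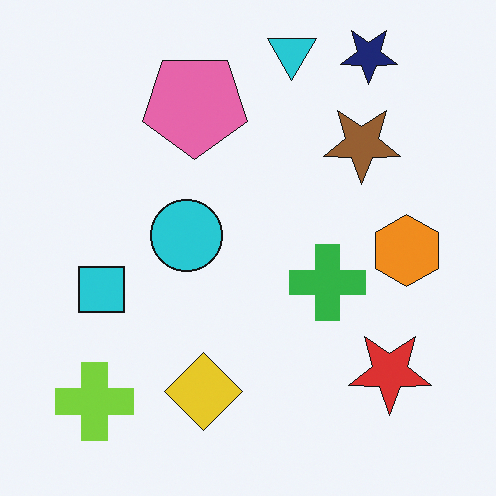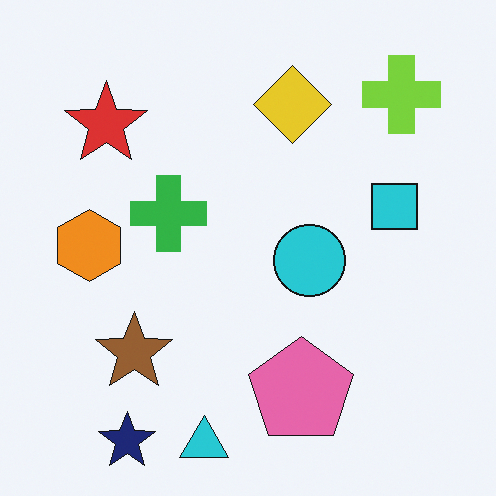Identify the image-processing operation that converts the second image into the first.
The image was rotated 180°.

The navy star sits in the bottom-left of the second image and the top-right of the first — consistent with a whole-image 180° rotation.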